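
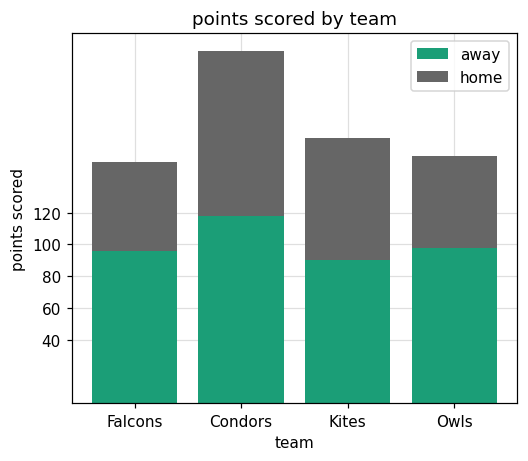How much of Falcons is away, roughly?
≈ 100

away top ≈ 100, bottom ≈ 0; segment ≈ 100.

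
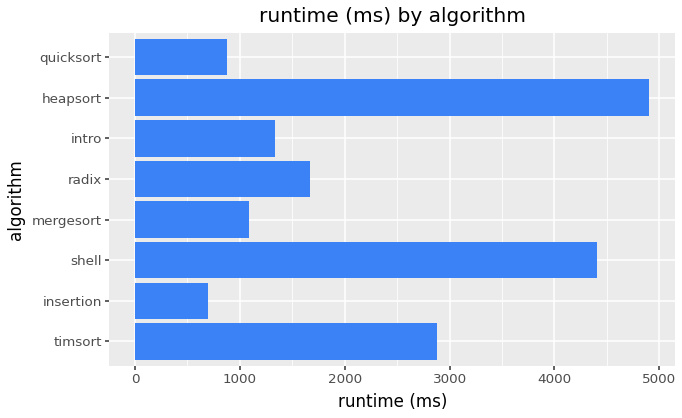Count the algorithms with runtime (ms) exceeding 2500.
Above 2500: timsort, shell, heapsort.

3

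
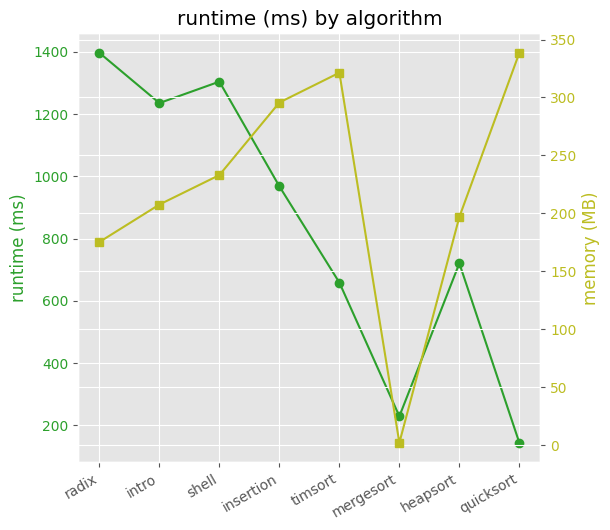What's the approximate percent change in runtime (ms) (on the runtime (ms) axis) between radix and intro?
radix ≈ 1400, intro ≈ 1200; (1200 − 1400) / 1400 ≈ -14.3%.

≈ -14.3%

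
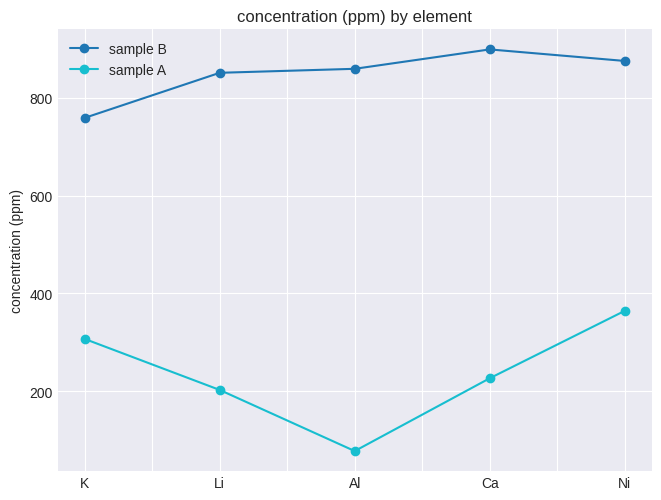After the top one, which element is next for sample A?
Top 3 for sample A: Ni ≈ 400, K ≈ 300, Ca ≈ 200.

K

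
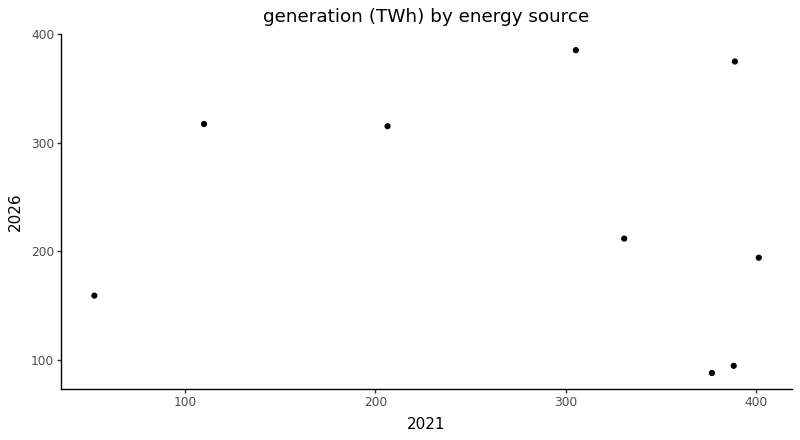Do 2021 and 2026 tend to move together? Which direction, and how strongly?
no clear correlation

Points are roughly uncorrelated; weak (|r| ≈ 0.2).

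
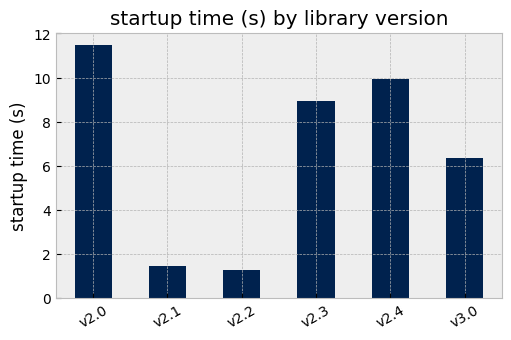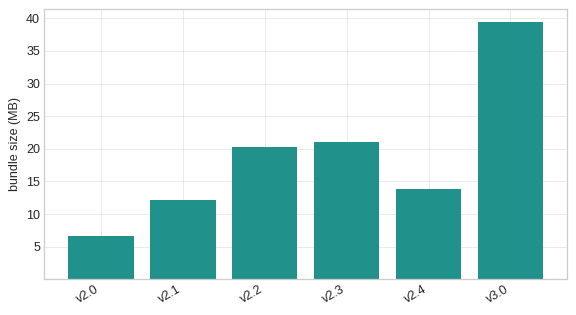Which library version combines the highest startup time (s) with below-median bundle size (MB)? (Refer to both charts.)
v2.0

Chart 2 median bundle size (MB) ≈ 15; below-median library versions: v2.0, v2.1, v2.4. Among those, v2.0 has the highest startup time (s) (≈ 12).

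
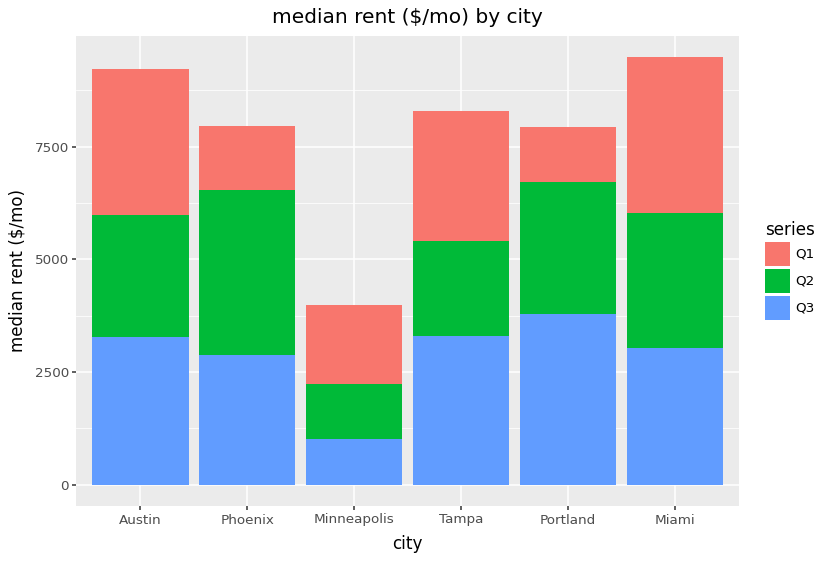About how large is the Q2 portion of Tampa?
Q2 top ≈ 5000, bottom ≈ 3000; segment ≈ 2000.

≈ 2000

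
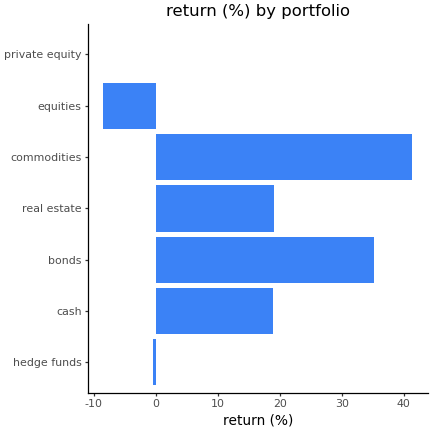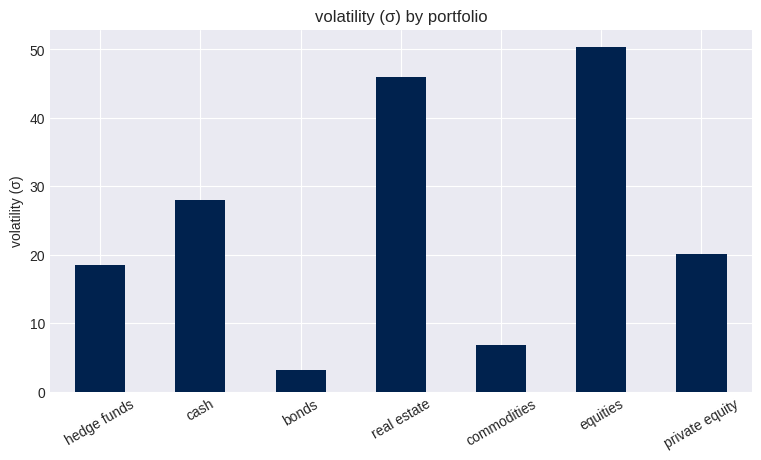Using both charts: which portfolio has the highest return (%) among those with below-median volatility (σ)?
commodities

Chart 2 median volatility (σ) ≈ 20; below-median portfolios: hedge funds, bonds, commodities. Among those, commodities has the highest return (%) (≈ 40).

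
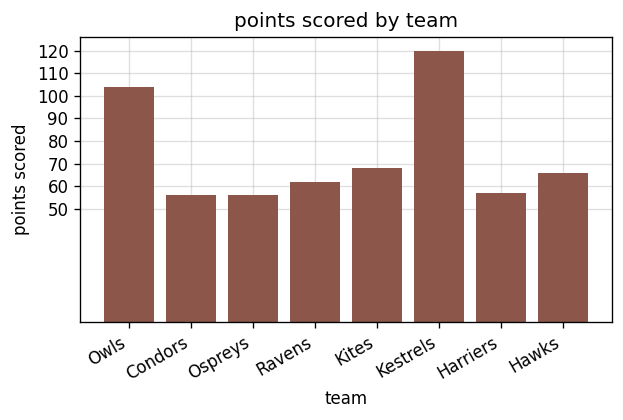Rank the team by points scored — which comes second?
Owls

Top 3: Kestrels ≈ 120, Owls ≈ 100, Kites ≈ 70.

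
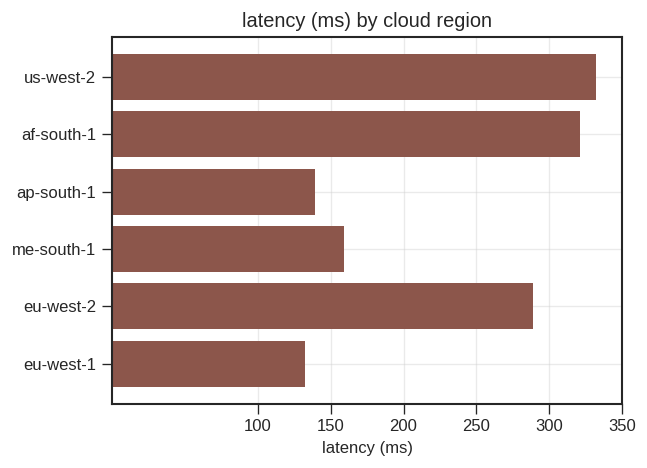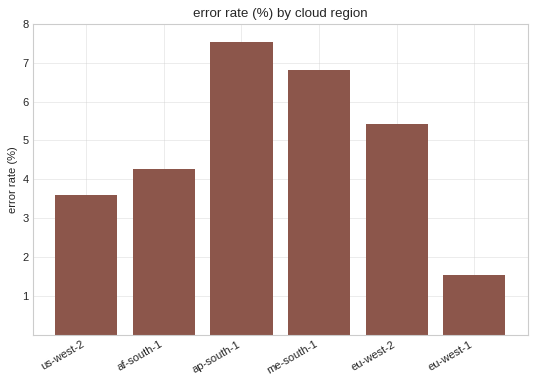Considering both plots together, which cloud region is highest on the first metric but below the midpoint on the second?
us-west-2

Chart 2 median error rate (%) ≈ 5; below-median cloud regions: us-west-2, af-south-1, eu-west-1. Among those, us-west-2 has the highest latency (ms) (≈ 350).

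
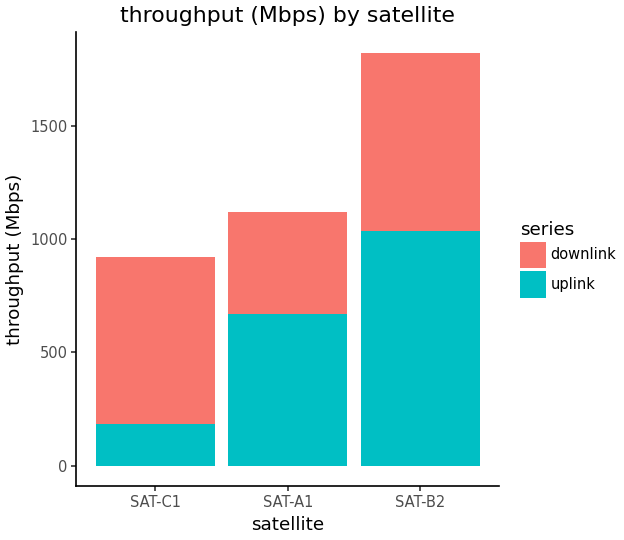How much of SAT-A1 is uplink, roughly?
≈ 600

uplink top ≈ 600, bottom ≈ 0; segment ≈ 600.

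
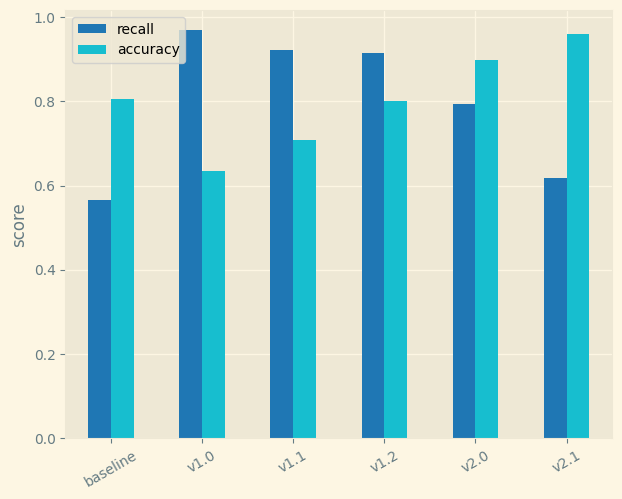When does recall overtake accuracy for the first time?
baseline: recall ≈ 0.6 vs accuracy ≈ 0.8 (not yet); v1.0: recall ≈ 1.0 vs accuracy ≈ 0.6 (first crossover).

v1.0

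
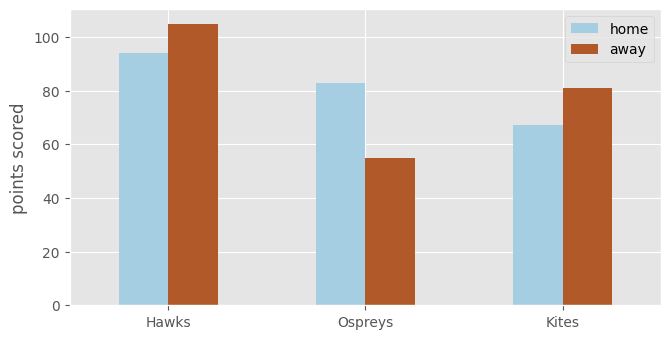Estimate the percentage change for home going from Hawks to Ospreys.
Hawks ≈ 90, Ospreys ≈ 80; (80 − 90) / 90 ≈ -11.1%.

≈ -11.1%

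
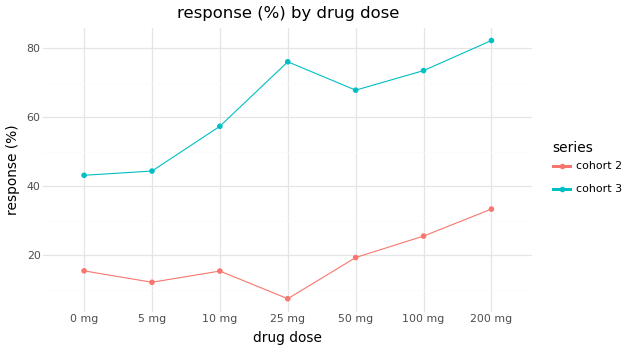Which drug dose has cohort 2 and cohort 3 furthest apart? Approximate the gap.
25 mg, ≈ 70 %

25 mg: cohort 2 ≈ 10, cohort 3 ≈ 80 → gap ≈ 70. Next-largest (200 mg) is only ≈ 50.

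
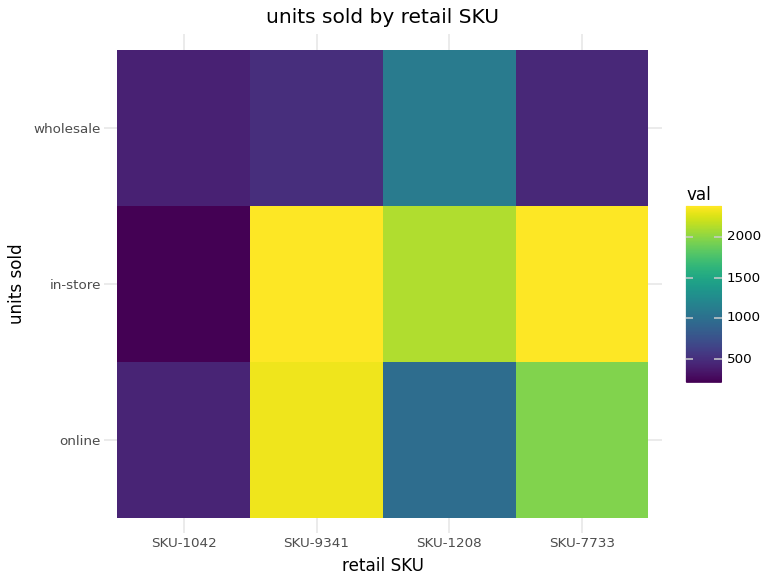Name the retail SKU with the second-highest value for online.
Top 3 for online: SKU-9341 ≈ 2400, SKU-7733 ≈ 2000, SKU-1208 ≈ 1000.

SKU-7733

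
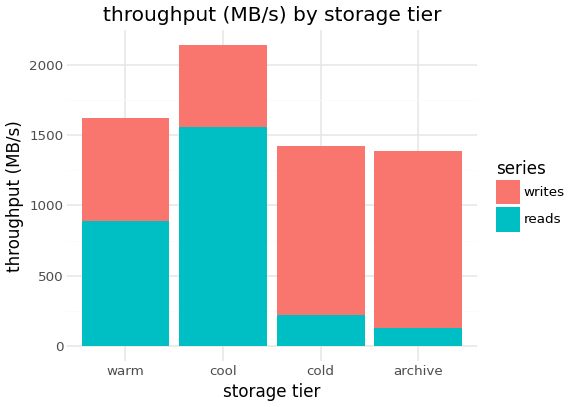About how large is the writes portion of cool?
writes top ≈ 2200, bottom ≈ 1600; segment ≈ 600.

≈ 600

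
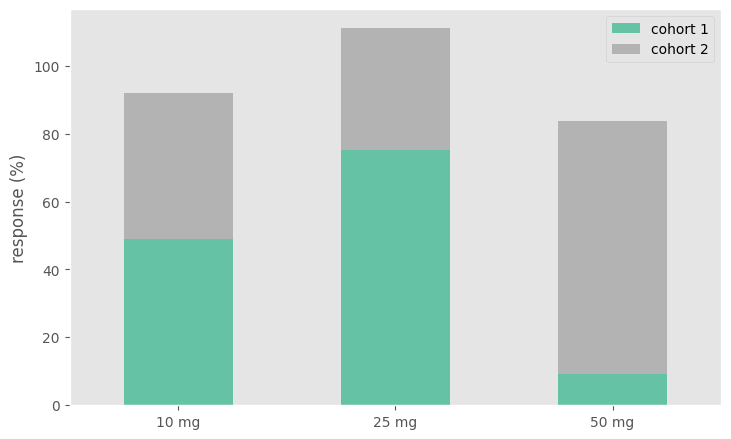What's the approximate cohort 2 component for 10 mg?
cohort 2 top ≈ 90, bottom ≈ 50; segment ≈ 40.

≈ 40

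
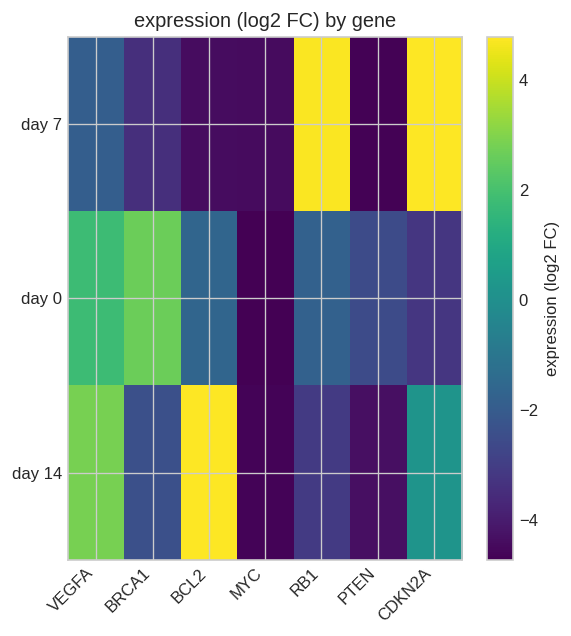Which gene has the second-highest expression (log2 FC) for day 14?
VEGFA

Top 3 for day 14: BCL2 ≈ 5, VEGFA ≈ 3, CDKN2A ≈ 0.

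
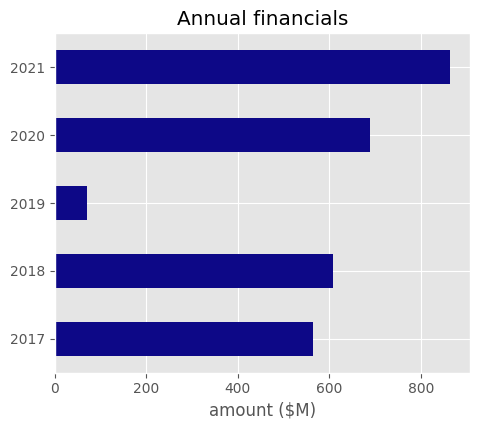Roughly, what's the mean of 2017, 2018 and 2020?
(600 + 600 + 700) / 3 ≈ 633.

≈ 633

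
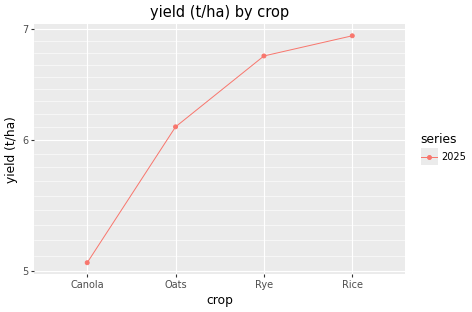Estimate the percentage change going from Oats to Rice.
≈ +12.9%

Oats ≈ 6.2, Rice ≈ 7.0; (7.0 − 6.2) / 6.2 ≈ +12.9%.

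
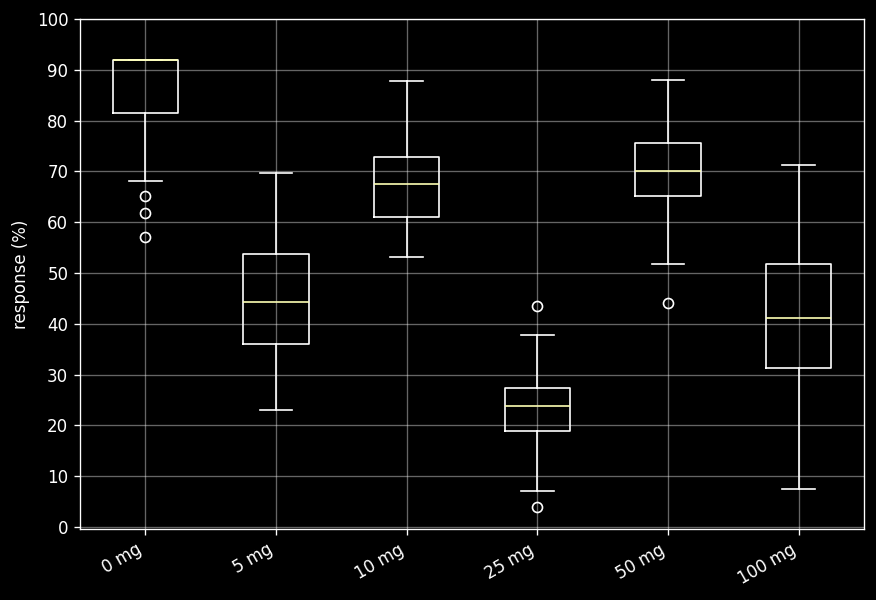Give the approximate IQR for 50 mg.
≈ 10

Q3 ≈ 80, Q1 ≈ 70; IQR ≈ 10.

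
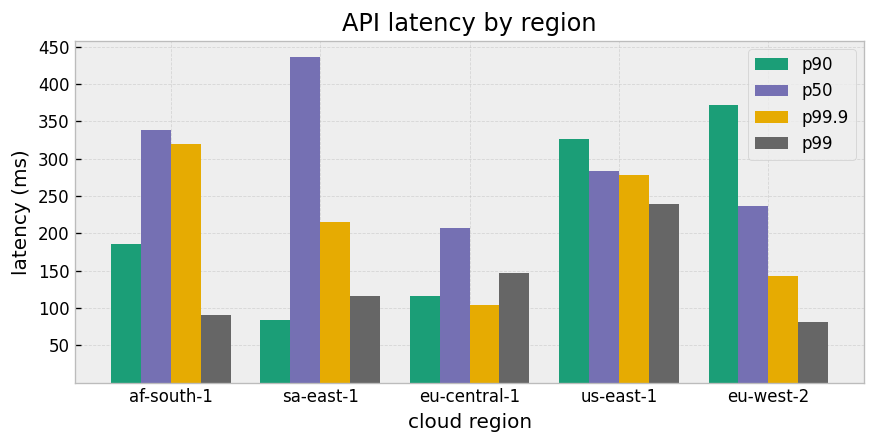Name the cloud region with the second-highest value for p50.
af-south-1

Top 3 for p50: sa-east-1 ≈ 450, af-south-1 ≈ 350, us-east-1 ≈ 300.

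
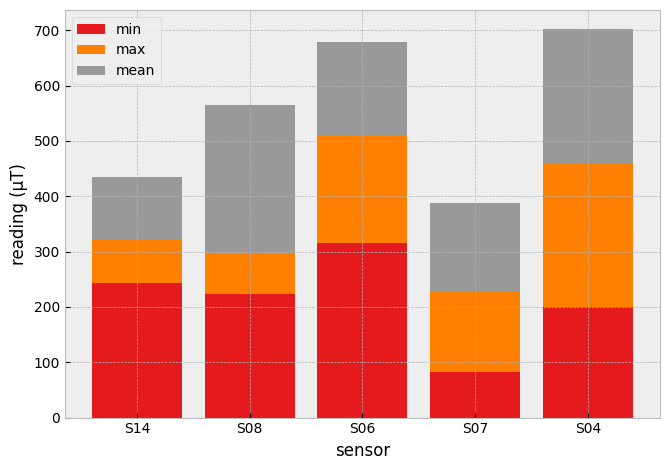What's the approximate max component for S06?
max top ≈ 500, bottom ≈ 300; segment ≈ 200.

≈ 200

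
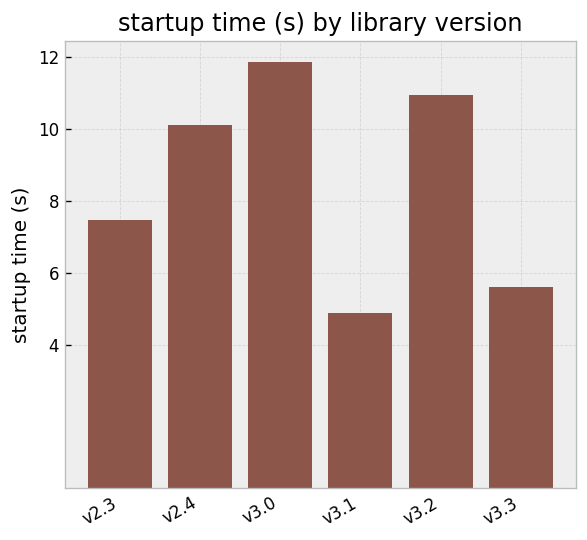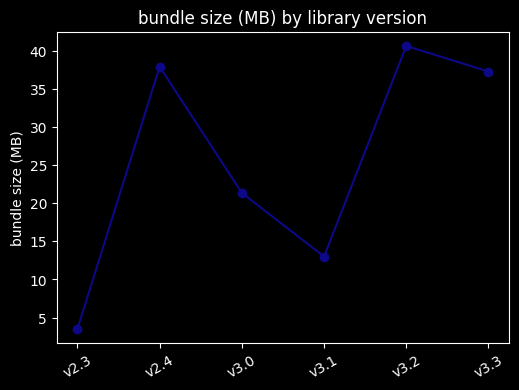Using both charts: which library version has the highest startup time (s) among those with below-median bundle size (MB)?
v3.0

Chart 2 median bundle size (MB) ≈ 30; below-median library versions: v2.3, v3.0, v3.1. Among those, v3.0 has the highest startup time (s) (≈ 12).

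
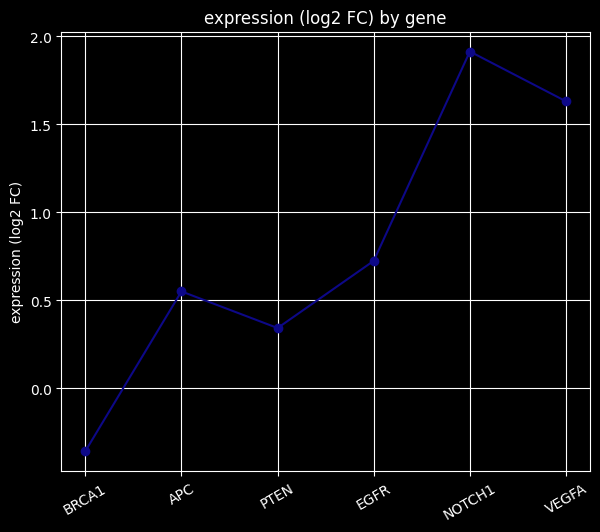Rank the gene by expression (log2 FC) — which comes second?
Top 3: NOTCH1 ≈ 2.0, VEGFA ≈ 1.6, EGFR ≈ 0.8.

VEGFA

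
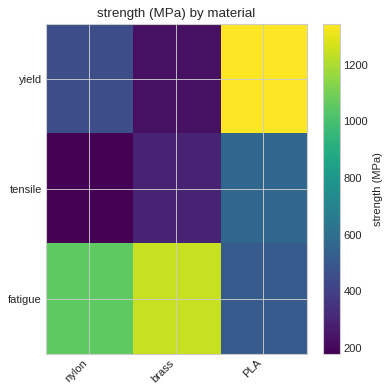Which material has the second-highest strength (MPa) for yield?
nylon

Top 3 for yield: PLA ≈ 1300, nylon ≈ 500, brass ≈ 200.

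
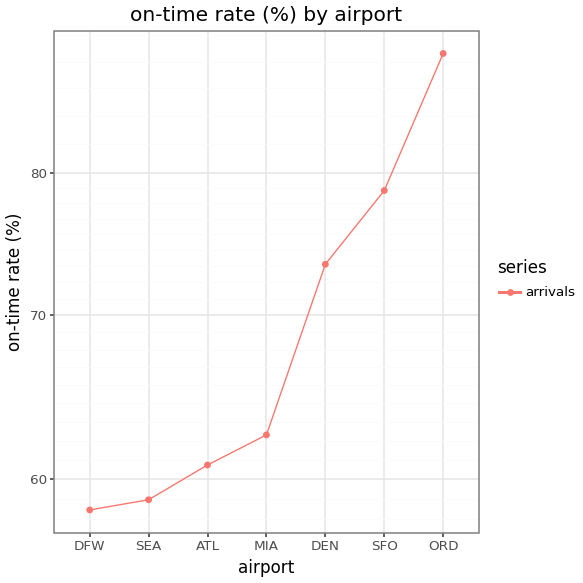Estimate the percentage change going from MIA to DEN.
≈ +15.4%

MIA ≈ 65, DEN ≈ 75; (75 − 65) / 65 ≈ +15.4%.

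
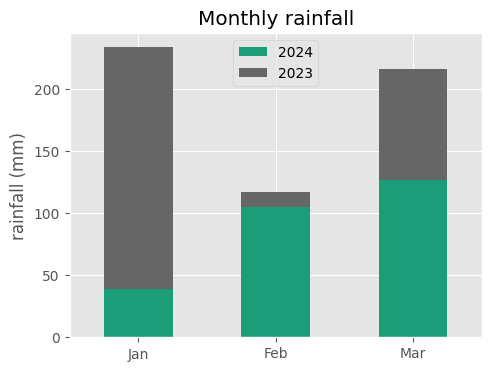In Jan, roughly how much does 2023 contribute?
2023 top ≈ 240, bottom ≈ 40; segment ≈ 200.

≈ 200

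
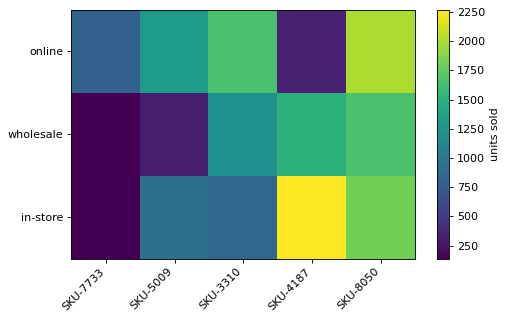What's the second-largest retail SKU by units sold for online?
Top 3 for online: SKU-8050 ≈ 2000, SKU-3310 ≈ 1600, SKU-5009 ≈ 1400.

SKU-3310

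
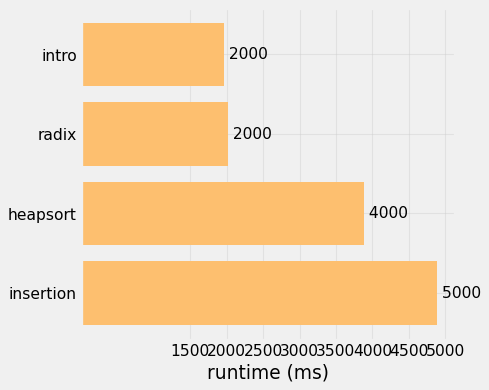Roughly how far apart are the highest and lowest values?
Max insertion ≈ 5000, min intro ≈ 2000; range ≈ 3000.

≈ 3000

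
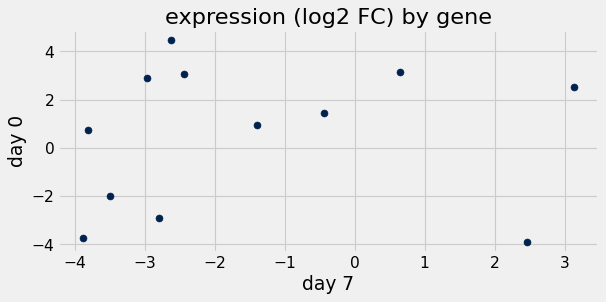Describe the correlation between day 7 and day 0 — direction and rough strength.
no clear correlation

Points are roughly uncorrelated; weak (|r| ≈ 0.1).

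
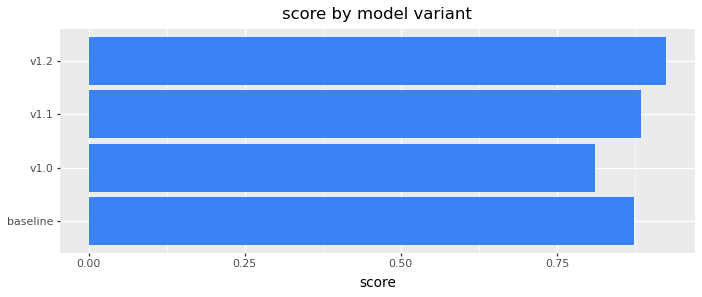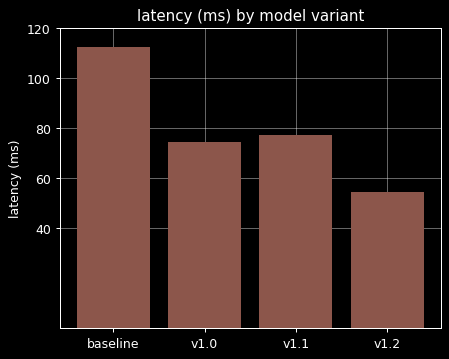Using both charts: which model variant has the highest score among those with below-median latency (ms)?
v1.2

Chart 2 median latency (ms) ≈ 80; below-median model variants: v1.0, v1.2. Among those, v1.2 has the highest score (≈ 0.9).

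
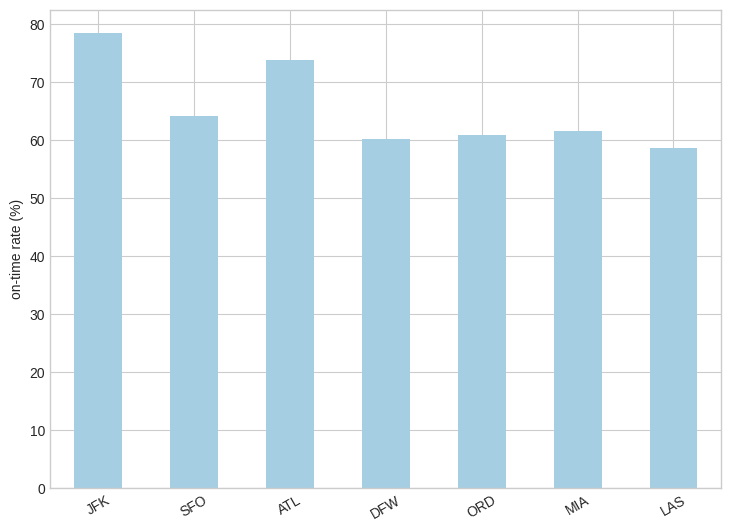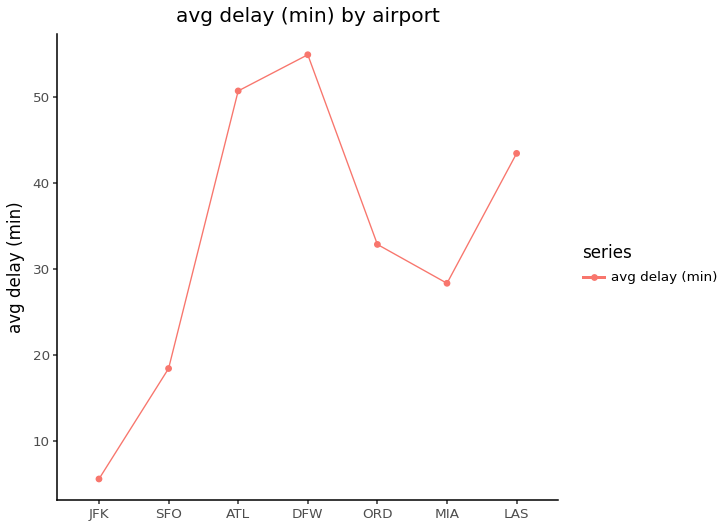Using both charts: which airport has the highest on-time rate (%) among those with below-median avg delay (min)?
JFK

Chart 2 median avg delay (min) ≈ 30; below-median airports: JFK, SFO, MIA. Among those, JFK has the highest on-time rate (%) (≈ 80).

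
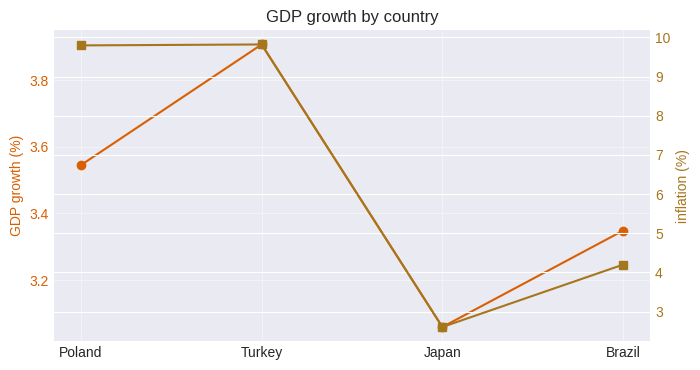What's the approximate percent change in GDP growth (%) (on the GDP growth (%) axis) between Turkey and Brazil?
Turkey ≈ 3.9, Brazil ≈ 3.3; (3.3 − 3.9) / 3.9 ≈ -15.4%.

≈ -15.4%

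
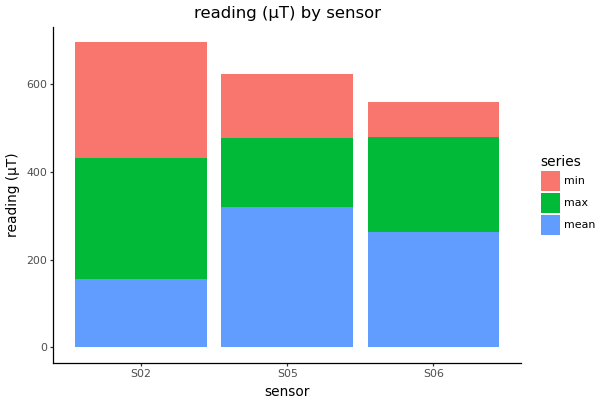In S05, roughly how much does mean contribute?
mean top ≈ 300, bottom ≈ 0; segment ≈ 300.

≈ 300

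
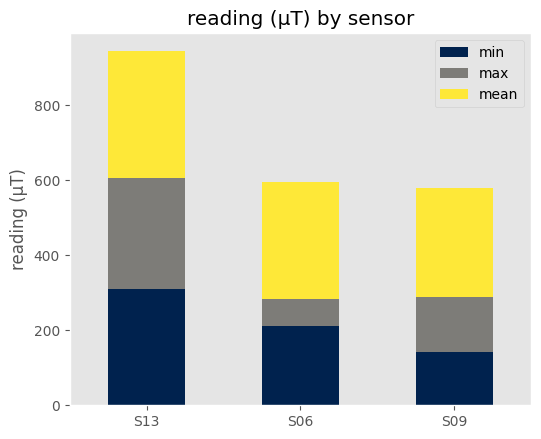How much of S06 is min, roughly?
≈ 200

min top ≈ 200, bottom ≈ 0; segment ≈ 200.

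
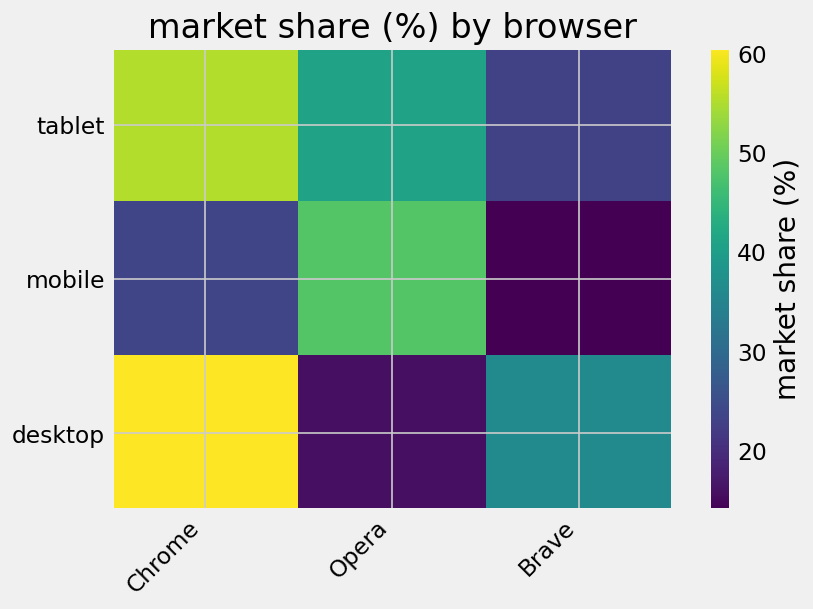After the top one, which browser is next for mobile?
Top 3 for mobile: Opera ≈ 50, Chrome ≈ 25, Brave ≈ 15.

Chrome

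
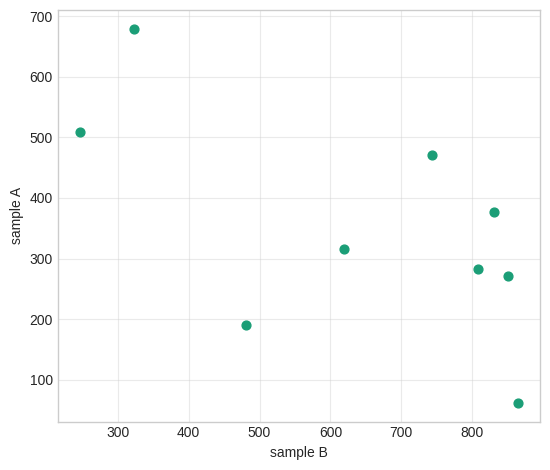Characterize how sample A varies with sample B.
negative, moderate

Points are negatively correlated; moderate (|r| ≈ 0.6).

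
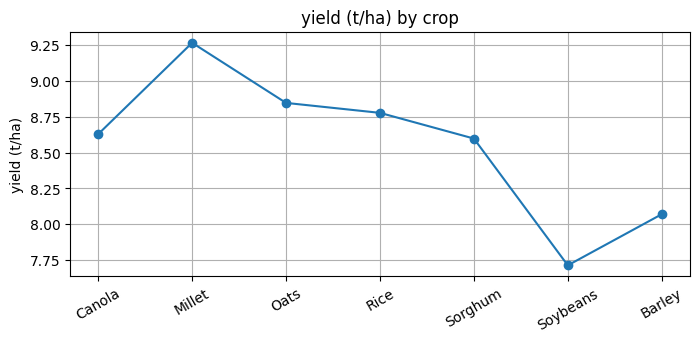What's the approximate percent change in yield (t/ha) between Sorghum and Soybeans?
Sorghum ≈ 8.6, Soybeans ≈ 7.8; (7.8 − 8.6) / 8.6 ≈ -9.3%.

≈ -9.3%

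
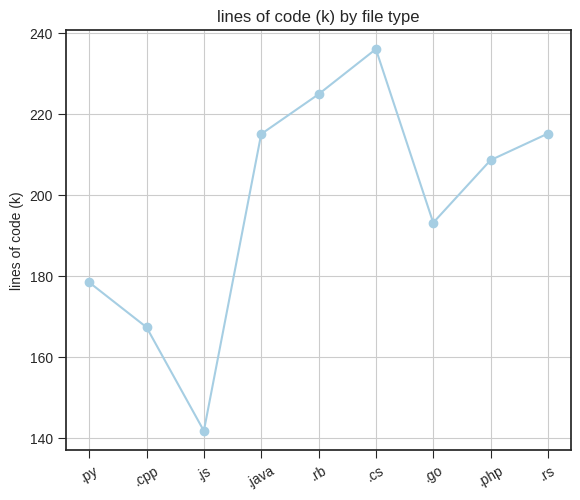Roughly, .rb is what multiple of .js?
≈ 1.57×

.rb ≈ 220, .js ≈ 140; 220/140 ≈ 1.57.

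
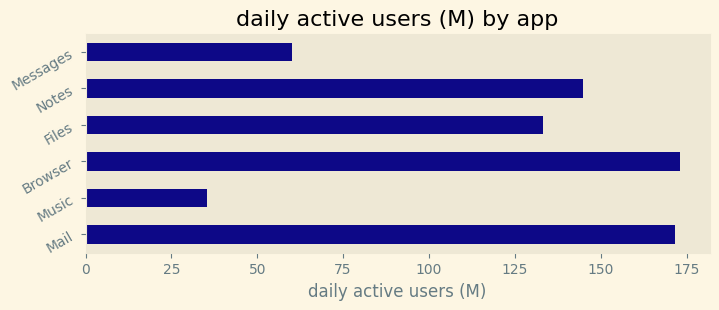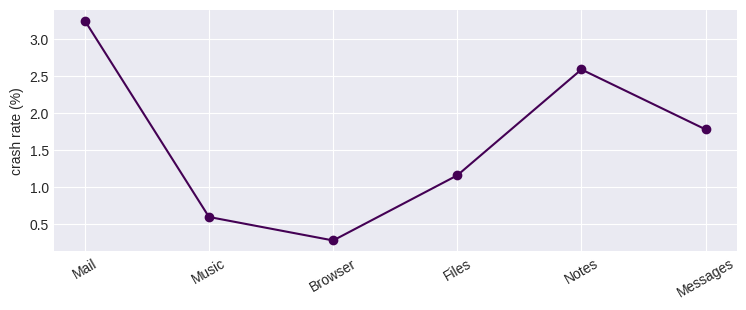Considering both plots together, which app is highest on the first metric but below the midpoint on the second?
Chart 2 median crash rate (%) ≈ 1.5; below-median apps: Music, Browser, Files. Among those, Browser has the highest daily active users (M) (≈ 180).

Browser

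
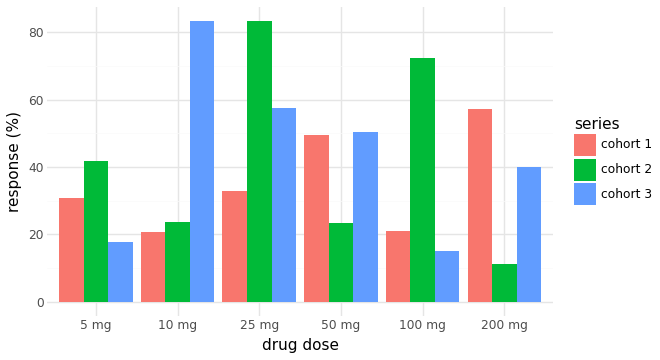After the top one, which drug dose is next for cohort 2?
Top 3 for cohort 2: 25 mg ≈ 80, 100 mg ≈ 70, 5 mg ≈ 40.

100 mg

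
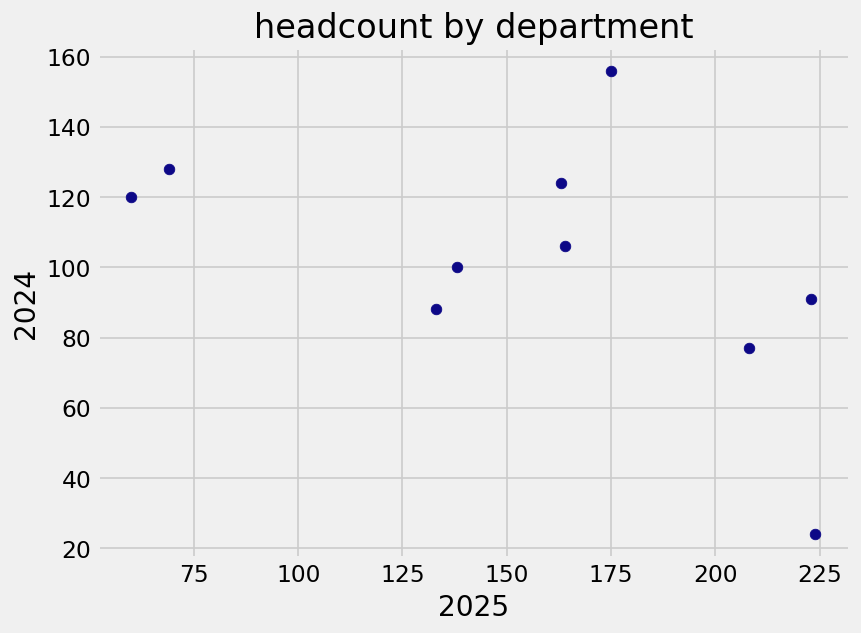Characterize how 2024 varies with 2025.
Points are negatively correlated; moderate (|r| ≈ 0.5).

negative, moderate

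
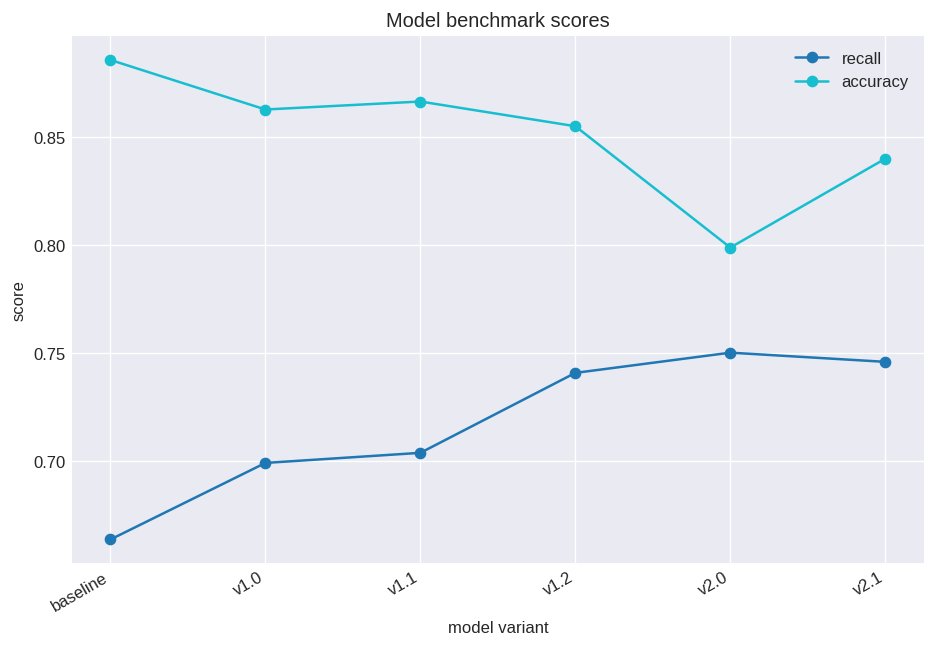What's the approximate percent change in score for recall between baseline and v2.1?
≈ +12.1%

baseline ≈ 0.66, v2.1 ≈ 0.74; (0.74 − 0.66) / 0.66 ≈ +12.1%.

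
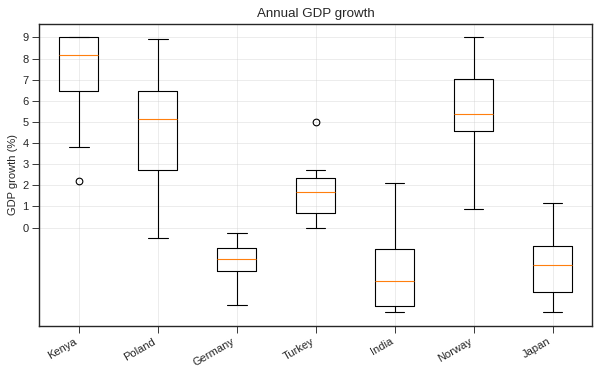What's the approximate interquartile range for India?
Q3 ≈ -1, Q1 ≈ -4; IQR ≈ 3.

≈ 3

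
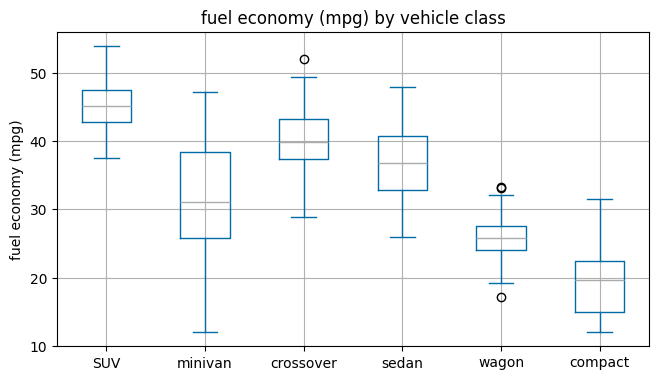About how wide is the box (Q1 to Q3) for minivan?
Q3 ≈ 40, Q1 ≈ 25; IQR ≈ 15.

≈ 15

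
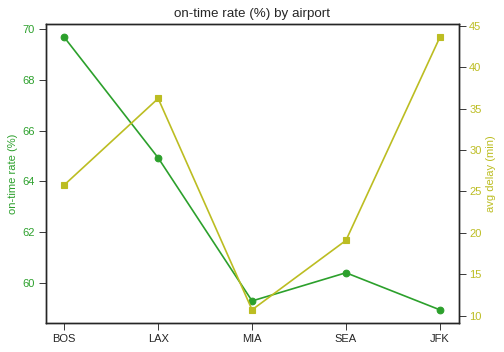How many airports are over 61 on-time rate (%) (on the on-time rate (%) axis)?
2

Above 61: BOS, LAX.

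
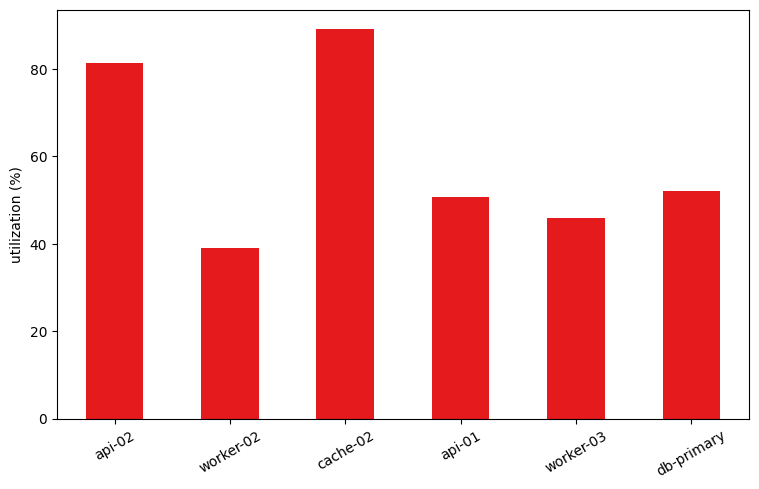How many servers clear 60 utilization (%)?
2

Above 60: api-02, cache-02.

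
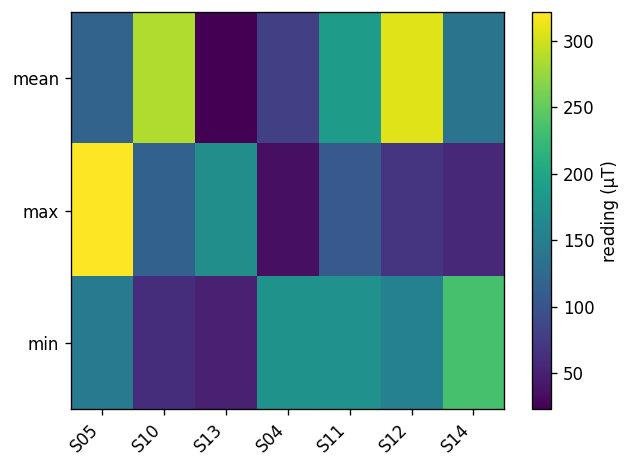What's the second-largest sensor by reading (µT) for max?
S13

Top 3 for max: S05 ≈ 325, S13 ≈ 175, S10 ≈ 125.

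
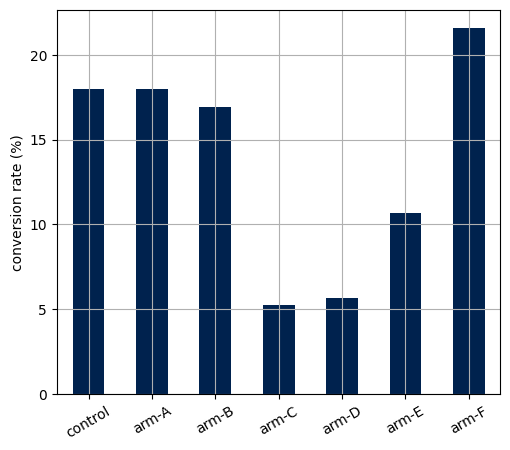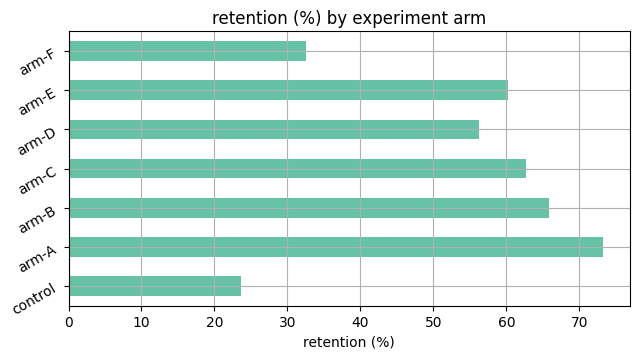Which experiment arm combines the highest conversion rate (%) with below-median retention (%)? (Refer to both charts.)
arm-F

Chart 2 median retention (%) ≈ 60; below-median experiment arms: control, arm-D, arm-F. Among those, arm-F has the highest conversion rate (%) (≈ 22).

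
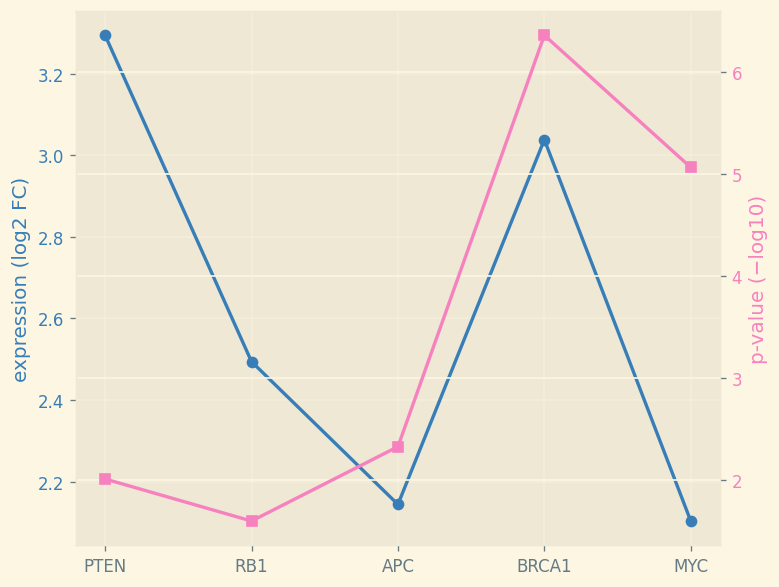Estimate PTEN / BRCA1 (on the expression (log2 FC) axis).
≈ 1.1×

PTEN ≈ 3.3, BRCA1 ≈ 3.0; 3.3/3.0 ≈ 1.1.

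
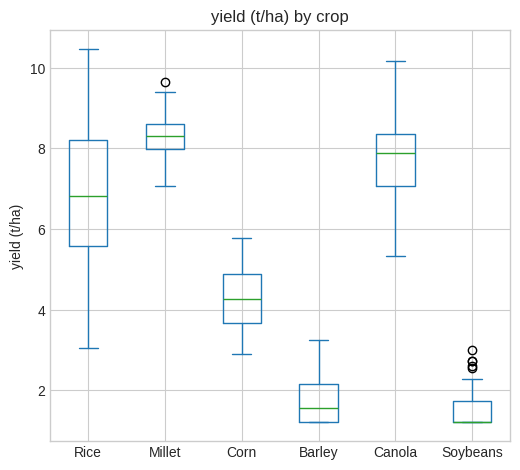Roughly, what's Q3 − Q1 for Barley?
≈ 1

Q3 ≈ 2, Q1 ≈ 1; IQR ≈ 1.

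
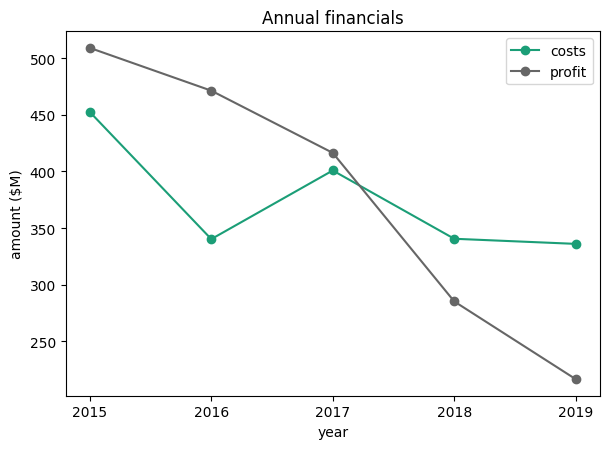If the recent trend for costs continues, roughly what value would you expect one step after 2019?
Last three: 400, 350, 325 → slope ≈ -37.5/step → next ≈ 287.5.

≈ 287.5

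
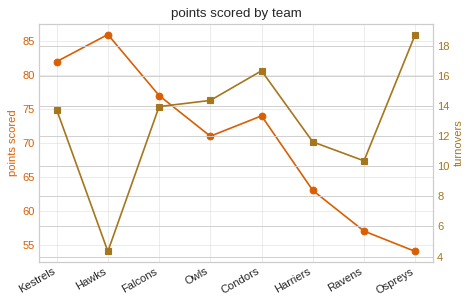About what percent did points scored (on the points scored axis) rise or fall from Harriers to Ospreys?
≈ -15.4%

Harriers ≈ 65, Ospreys ≈ 55; (55 − 65) / 65 ≈ -15.4%.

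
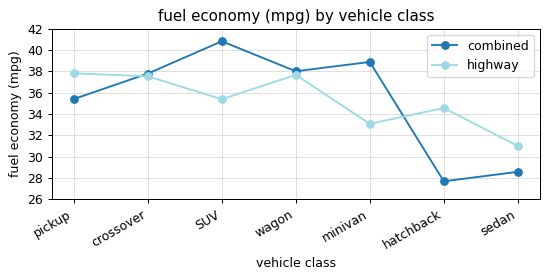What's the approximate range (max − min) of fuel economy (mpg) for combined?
≈ 12

Max SUV ≈ 40, min hatchback ≈ 28; range ≈ 12.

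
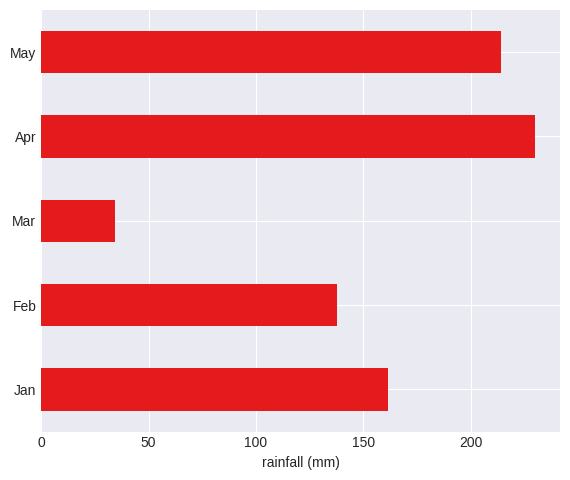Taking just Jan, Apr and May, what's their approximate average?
≈ 207

(160 + 240 + 220) / 3 ≈ 207.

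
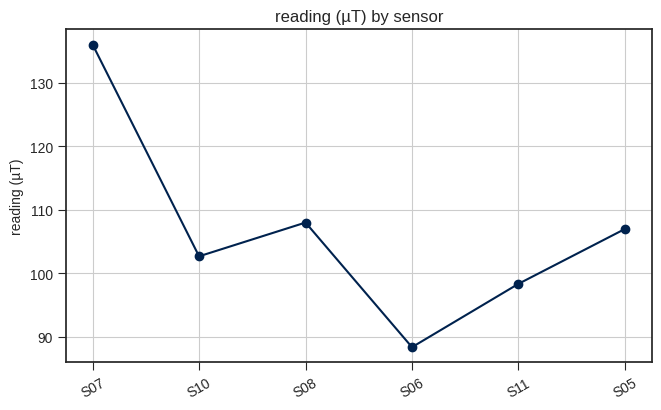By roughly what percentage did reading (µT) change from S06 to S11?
S06 ≈ 90, S11 ≈ 100; (100 − 90) / 90 ≈ +11.1%.

≈ +11.1%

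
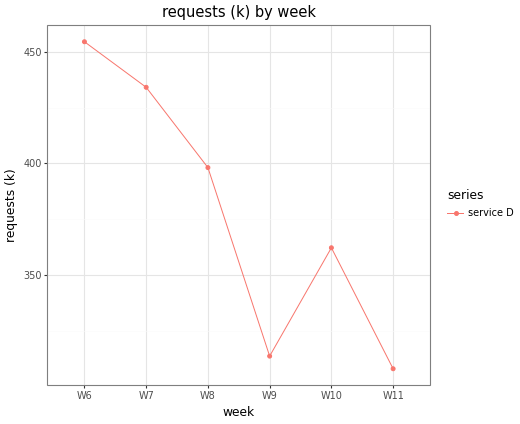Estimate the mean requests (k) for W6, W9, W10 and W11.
≈ 360

(460 + 320 + 360 + 300) / 4 ≈ 360.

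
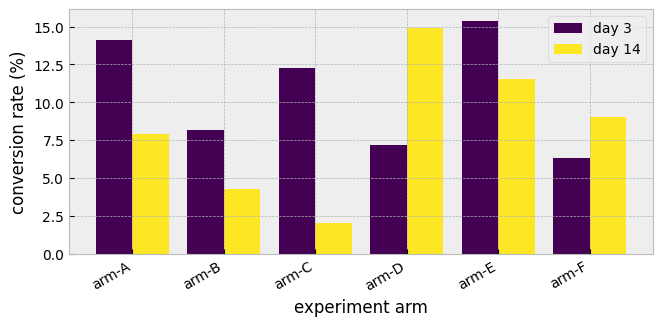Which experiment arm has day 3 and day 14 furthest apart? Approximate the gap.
arm-C, ≈ 10 %

arm-C: day 3 ≈ 12, day 14 ≈ 2 → gap ≈ 10. Next-largest (arm-D) is only ≈ 6.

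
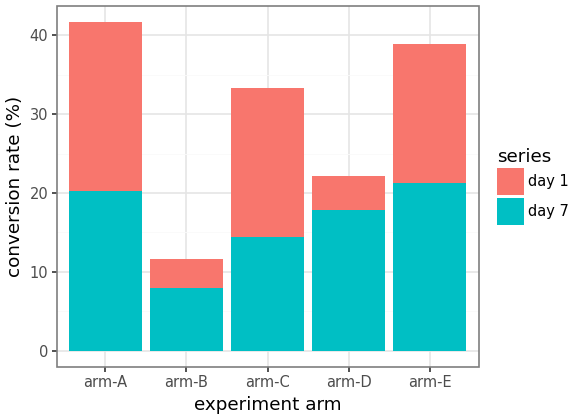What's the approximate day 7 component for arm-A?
day 7 top ≈ 20, bottom ≈ 0; segment ≈ 20.

≈ 20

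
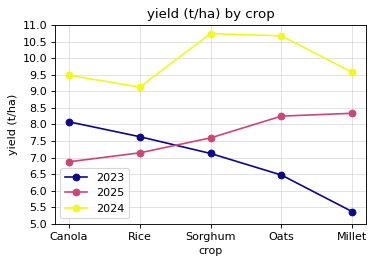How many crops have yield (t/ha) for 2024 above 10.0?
2

Above 10.0: Sorghum, Oats.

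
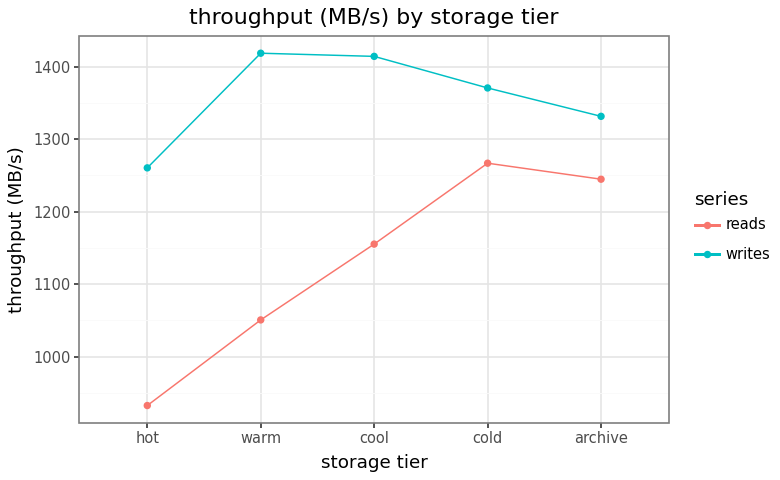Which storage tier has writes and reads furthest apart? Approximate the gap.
warm: writes ≈ 1400, reads ≈ 1050 → gap ≈ 350. Next-largest (hot) is only ≈ 300.

warm, ≈ 350 MB/s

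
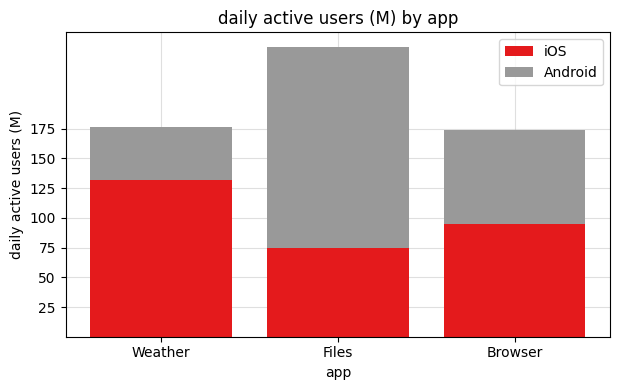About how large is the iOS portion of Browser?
iOS top ≈ 100, bottom ≈ 0; segment ≈ 100.

≈ 100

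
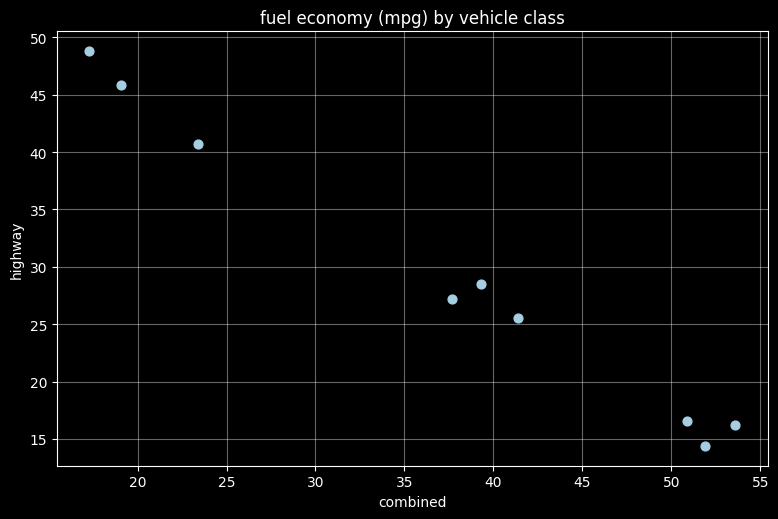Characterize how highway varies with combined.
negative, strong

Points are negatively correlated; strong (|r| ≈ 1.0).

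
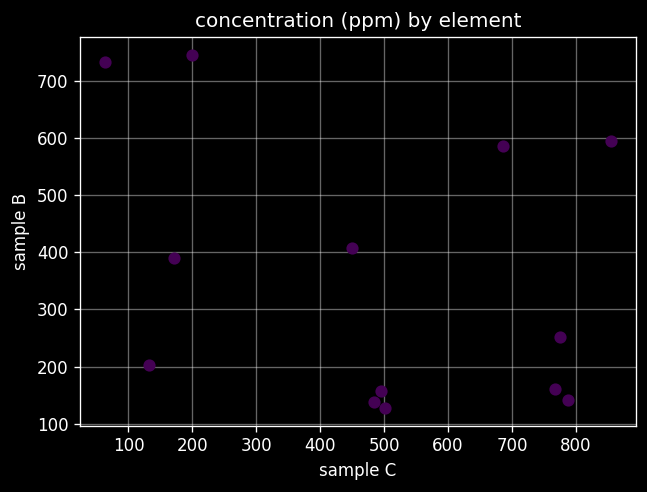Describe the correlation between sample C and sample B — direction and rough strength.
Points are negatively correlated; weak (|r| ≈ 0.3).

negative, weak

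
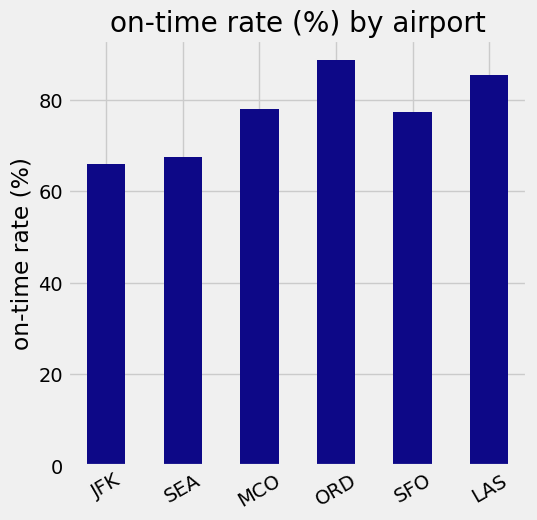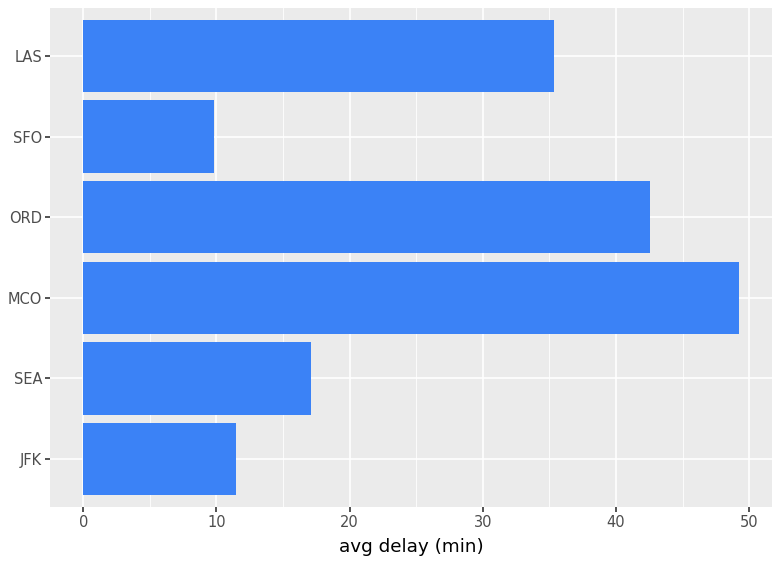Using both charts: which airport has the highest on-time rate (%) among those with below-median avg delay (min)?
Chart 2 median avg delay (min) ≈ 25; below-median airports: JFK, SEA, SFO. Among those, SFO has the highest on-time rate (%) (≈ 80).

SFO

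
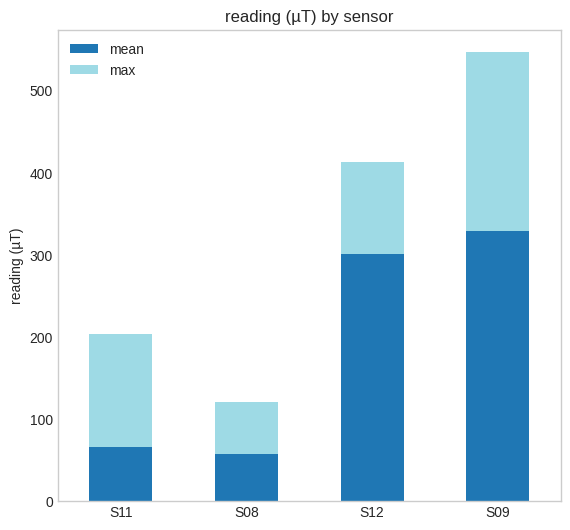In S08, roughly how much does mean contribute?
≈ 50

mean top ≈ 50, bottom ≈ 0; segment ≈ 50.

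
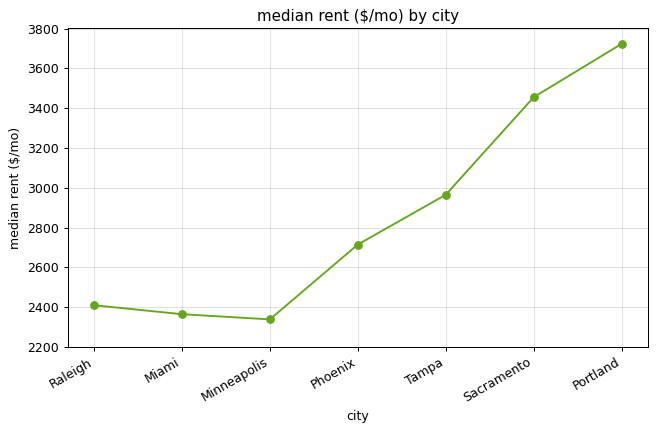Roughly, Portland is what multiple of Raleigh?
≈ 1.58×

Portland ≈ 3800, Raleigh ≈ 2400; 3800/2400 ≈ 1.58.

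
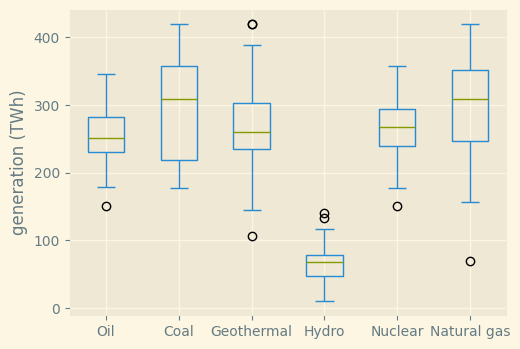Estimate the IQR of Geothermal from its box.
≈ 75

Q3 ≈ 300, Q1 ≈ 225; IQR ≈ 75.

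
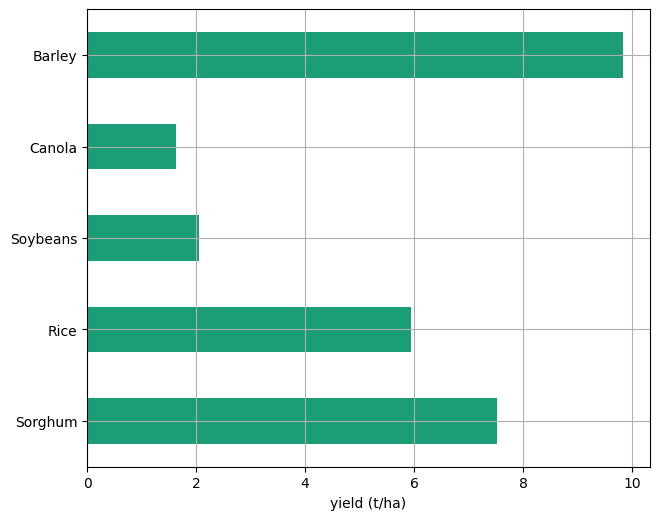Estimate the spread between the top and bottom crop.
Max Barley ≈ 10, min Canola ≈ 2; range ≈ 8.

≈ 8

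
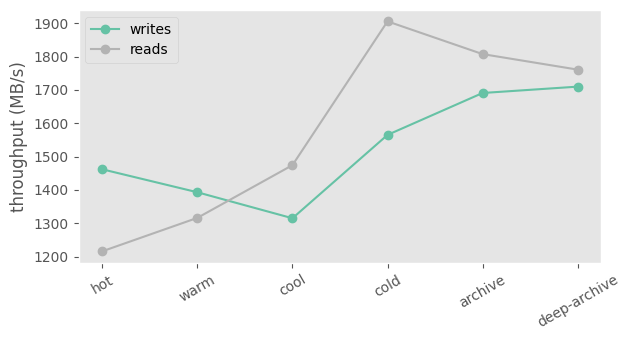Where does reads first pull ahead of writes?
warm: reads ≈ 1300 vs writes ≈ 1400 (not yet); cool: reads ≈ 1500 vs writes ≈ 1300 (first crossover).

cool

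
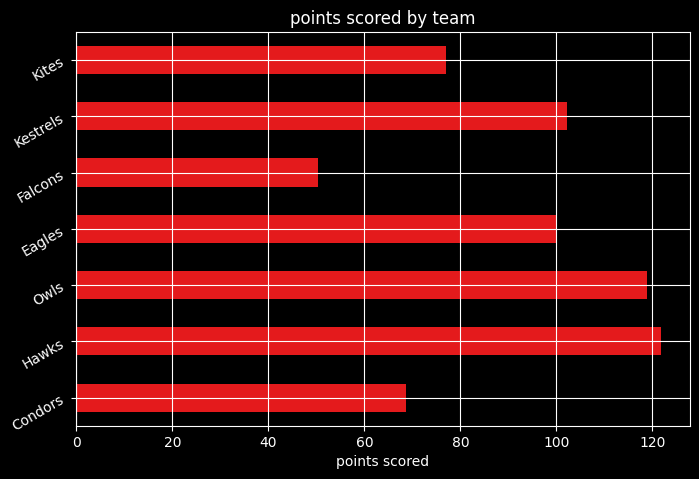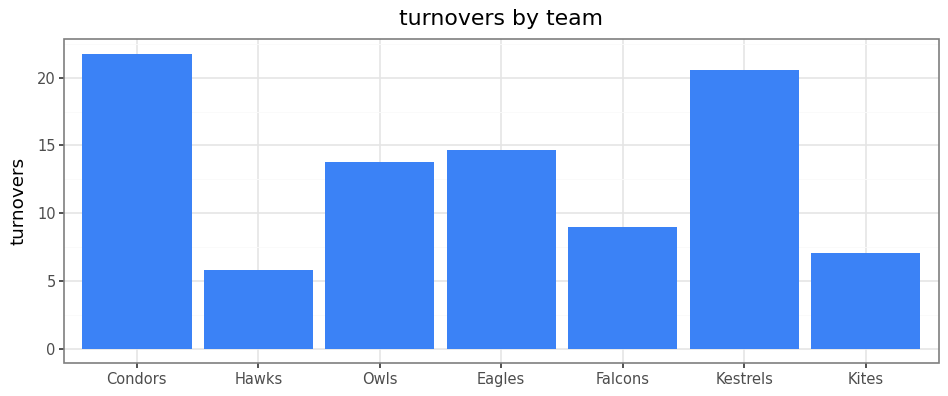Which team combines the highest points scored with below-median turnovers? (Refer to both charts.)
Hawks

Chart 2 median turnovers ≈ 14; below-median teams: Hawks, Falcons, Kites. Among those, Hawks has the highest points scored (≈ 120).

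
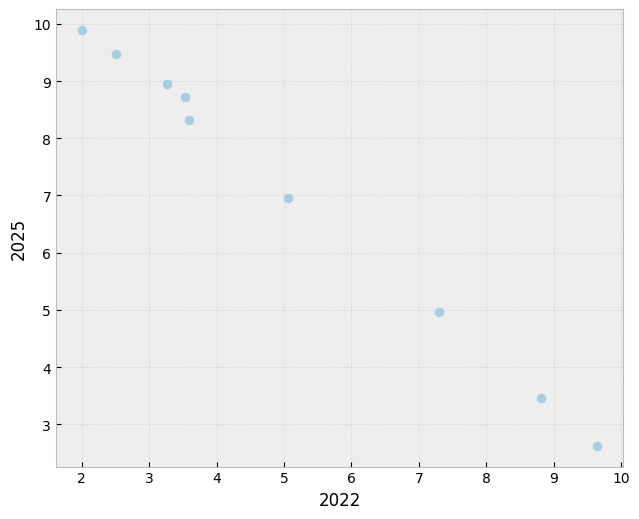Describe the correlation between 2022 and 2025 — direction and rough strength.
negative, strong

Points are negatively correlated; strong (|r| ≈ 1.0).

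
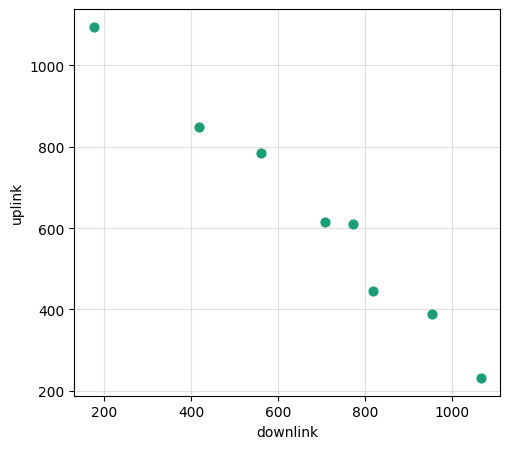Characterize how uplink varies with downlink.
Points are negatively correlated; strong (|r| ≈ 1.0).

negative, strong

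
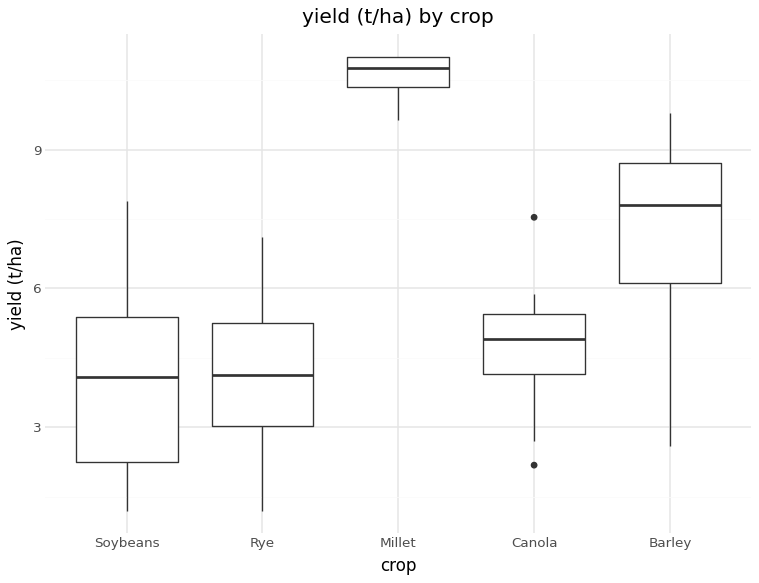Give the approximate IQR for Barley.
≈ 3

Q3 ≈ 9, Q1 ≈ 6; IQR ≈ 3.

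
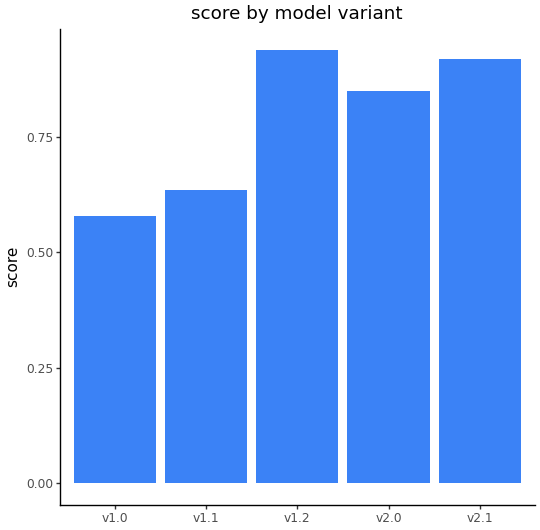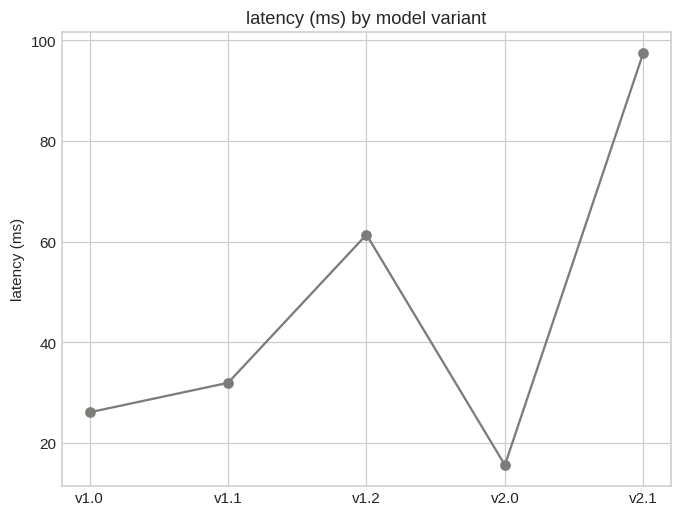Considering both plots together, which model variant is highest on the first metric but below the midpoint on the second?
Chart 2 median latency (ms) ≈ 30; below-median model variants: v1.0, v2.0. Among those, v2.0 has the highest score (≈ 0.8).

v2.0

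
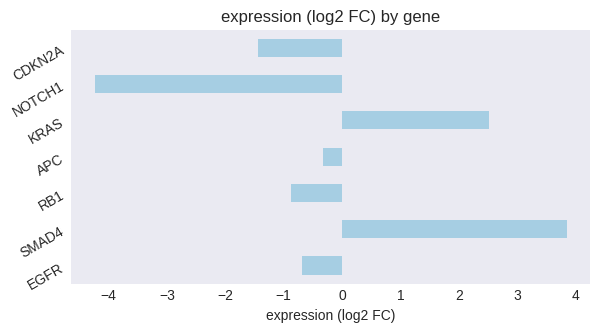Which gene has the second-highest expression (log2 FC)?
KRAS

Top 3: SMAD4 ≈ 4, KRAS ≈ 3, APC ≈ 0.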